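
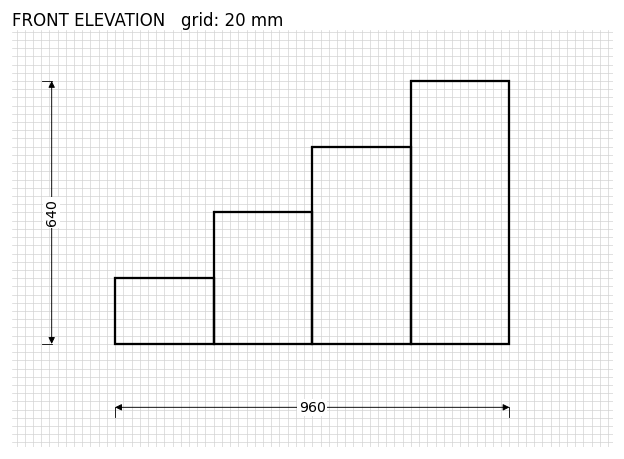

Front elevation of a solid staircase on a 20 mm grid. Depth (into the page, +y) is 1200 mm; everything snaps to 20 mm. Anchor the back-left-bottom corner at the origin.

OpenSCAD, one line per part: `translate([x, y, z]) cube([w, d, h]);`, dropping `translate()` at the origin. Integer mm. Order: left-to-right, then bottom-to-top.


cube([240, 1200, 160]);
translate([240, 0, 0]) cube([240, 1200, 320]);
translate([480, 0, 0]) cube([240, 1200, 480]);
translate([720, 0, 0]) cube([240, 1200, 640]);


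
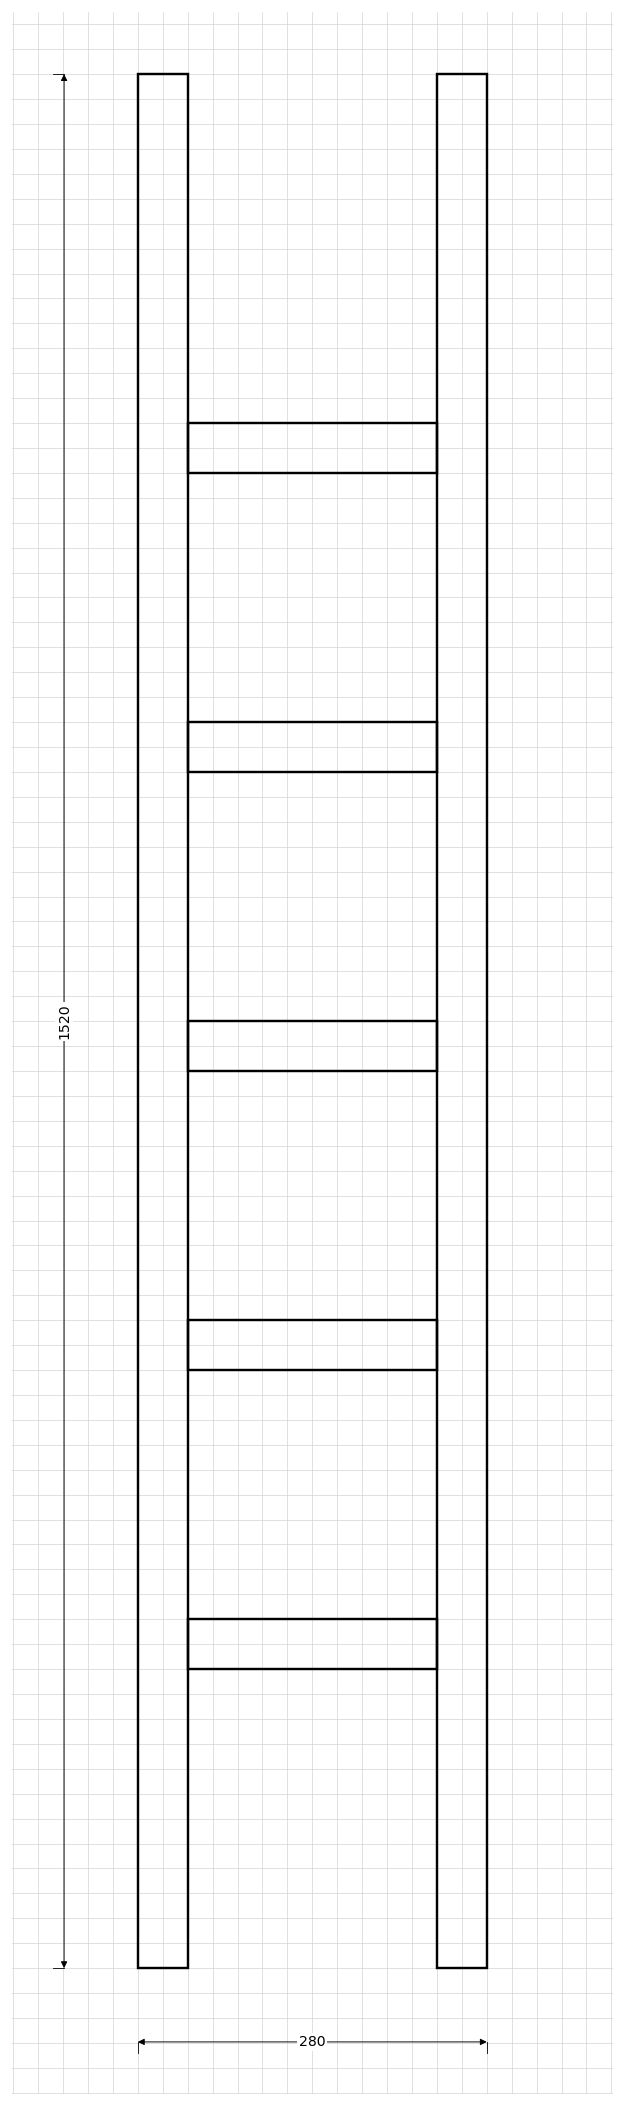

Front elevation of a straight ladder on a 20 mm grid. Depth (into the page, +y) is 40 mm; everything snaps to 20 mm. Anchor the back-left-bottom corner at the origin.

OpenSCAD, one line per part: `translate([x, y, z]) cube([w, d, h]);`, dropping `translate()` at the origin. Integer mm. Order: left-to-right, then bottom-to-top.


cube([40, 40, 1520]);
translate([40, 0, 240]) cube([200, 40, 40]);
translate([40, 0, 480]) cube([200, 40, 40]);
translate([40, 0, 720]) cube([200, 40, 40]);
translate([40, 0, 960]) cube([200, 40, 40]);
translate([40, 0, 1200]) cube([200, 40, 40]);
translate([240, 0, 0]) cube([40, 40, 1520]);


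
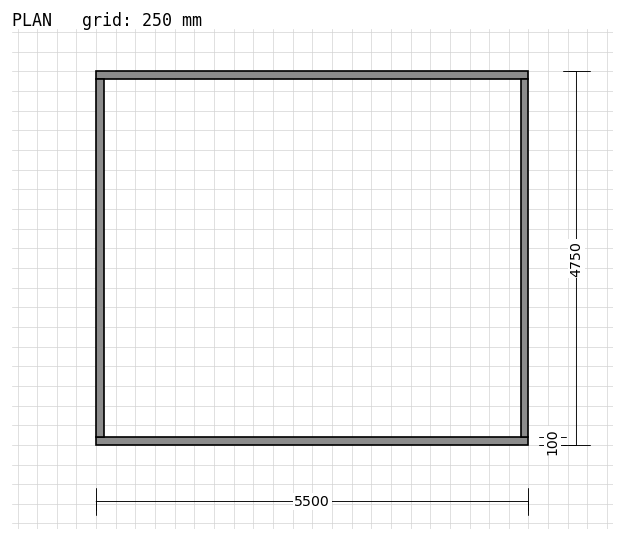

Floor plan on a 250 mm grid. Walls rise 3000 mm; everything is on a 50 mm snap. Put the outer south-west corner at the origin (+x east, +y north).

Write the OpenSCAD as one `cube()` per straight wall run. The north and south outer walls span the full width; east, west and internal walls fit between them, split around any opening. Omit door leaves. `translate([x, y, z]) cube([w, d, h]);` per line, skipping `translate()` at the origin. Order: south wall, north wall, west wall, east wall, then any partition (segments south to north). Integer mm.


cube([5500, 100, 3000]);
translate([0, 4650, 0]) cube([5500, 100, 3000]);
translate([0, 100, 0]) cube([100, 4550, 3000]);
translate([5400, 100, 0]) cube([100, 4550, 3000]);


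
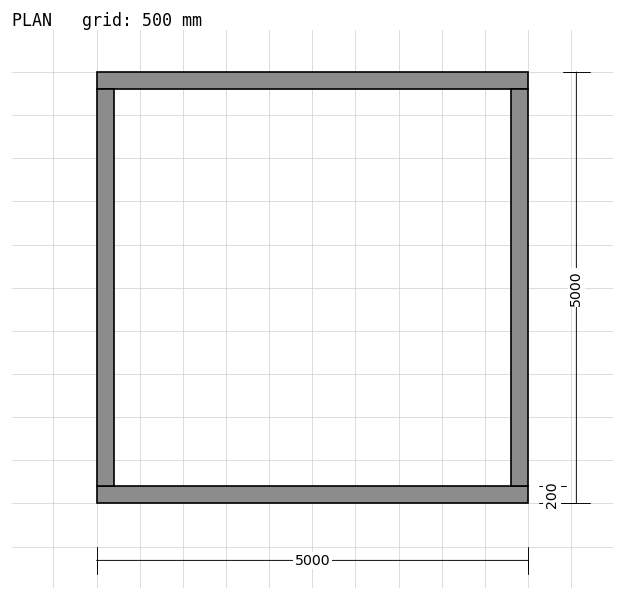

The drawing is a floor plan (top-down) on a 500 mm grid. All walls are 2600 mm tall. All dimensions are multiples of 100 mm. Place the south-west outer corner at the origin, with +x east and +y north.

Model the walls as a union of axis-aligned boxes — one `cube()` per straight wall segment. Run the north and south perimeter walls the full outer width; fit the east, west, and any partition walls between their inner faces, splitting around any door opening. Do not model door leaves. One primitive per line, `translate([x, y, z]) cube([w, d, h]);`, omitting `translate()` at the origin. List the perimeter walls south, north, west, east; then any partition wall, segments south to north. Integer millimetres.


cube([5000, 200, 2600]);
translate([0, 4800, 0]) cube([5000, 200, 2600]);
translate([0, 200, 0]) cube([200, 4600, 2600]);
translate([4800, 200, 0]) cube([200, 4600, 2600]);


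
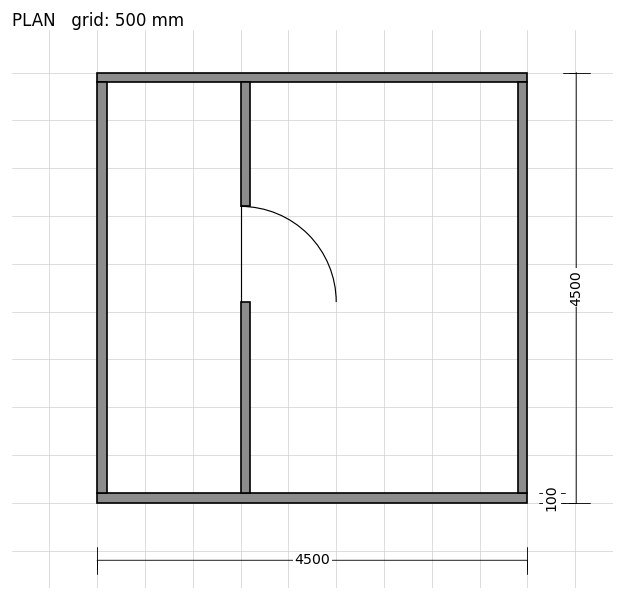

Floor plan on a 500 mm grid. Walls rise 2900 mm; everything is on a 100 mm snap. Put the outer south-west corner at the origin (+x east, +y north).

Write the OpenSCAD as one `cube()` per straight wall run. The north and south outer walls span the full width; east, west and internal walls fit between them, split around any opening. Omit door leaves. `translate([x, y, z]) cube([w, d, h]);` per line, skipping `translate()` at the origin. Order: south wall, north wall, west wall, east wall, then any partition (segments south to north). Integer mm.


cube([4500, 100, 2900]);
translate([0, 4400, 0]) cube([4500, 100, 2900]);
translate([0, 100, 0]) cube([100, 4300, 2900]);
translate([4400, 100, 0]) cube([100, 4300, 2900]);
translate([1500, 100, 0]) cube([100, 2000, 2900]);
translate([1500, 3100, 0]) cube([100, 1300, 2900]);


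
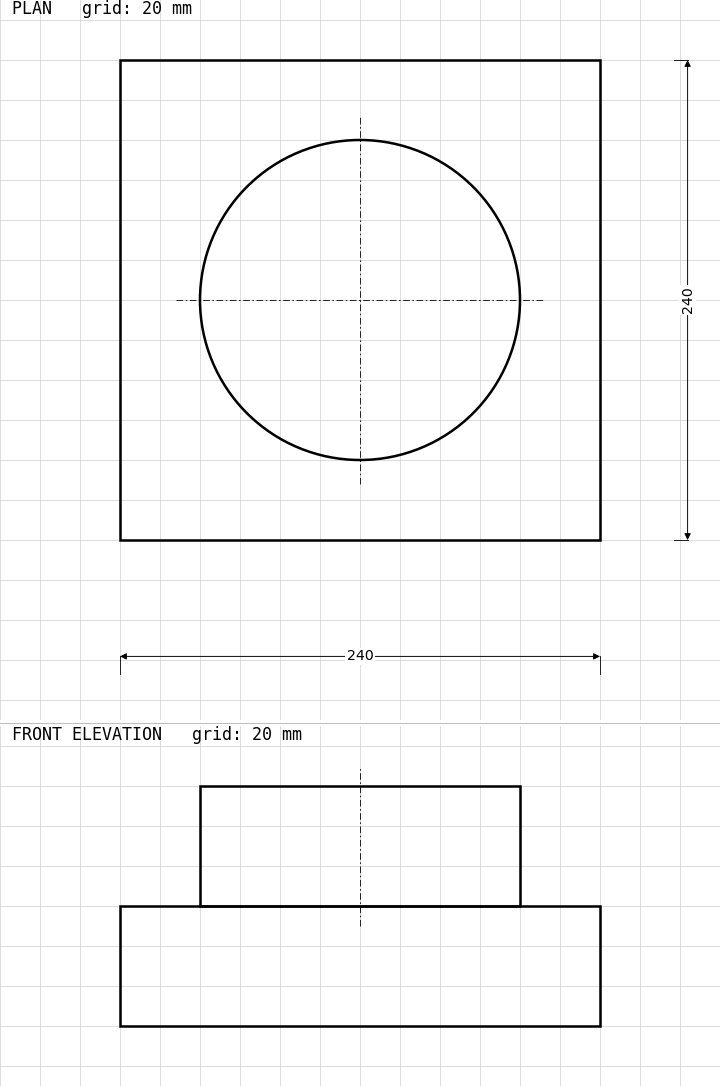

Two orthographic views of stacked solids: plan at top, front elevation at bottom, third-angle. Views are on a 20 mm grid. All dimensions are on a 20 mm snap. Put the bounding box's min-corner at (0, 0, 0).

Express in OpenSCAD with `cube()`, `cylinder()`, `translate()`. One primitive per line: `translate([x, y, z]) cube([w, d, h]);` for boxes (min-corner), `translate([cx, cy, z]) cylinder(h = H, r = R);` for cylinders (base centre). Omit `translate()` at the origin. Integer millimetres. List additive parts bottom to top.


cube([240, 240, 60]);
translate([120, 120, 60]) cylinder(h = 60, r = 80);


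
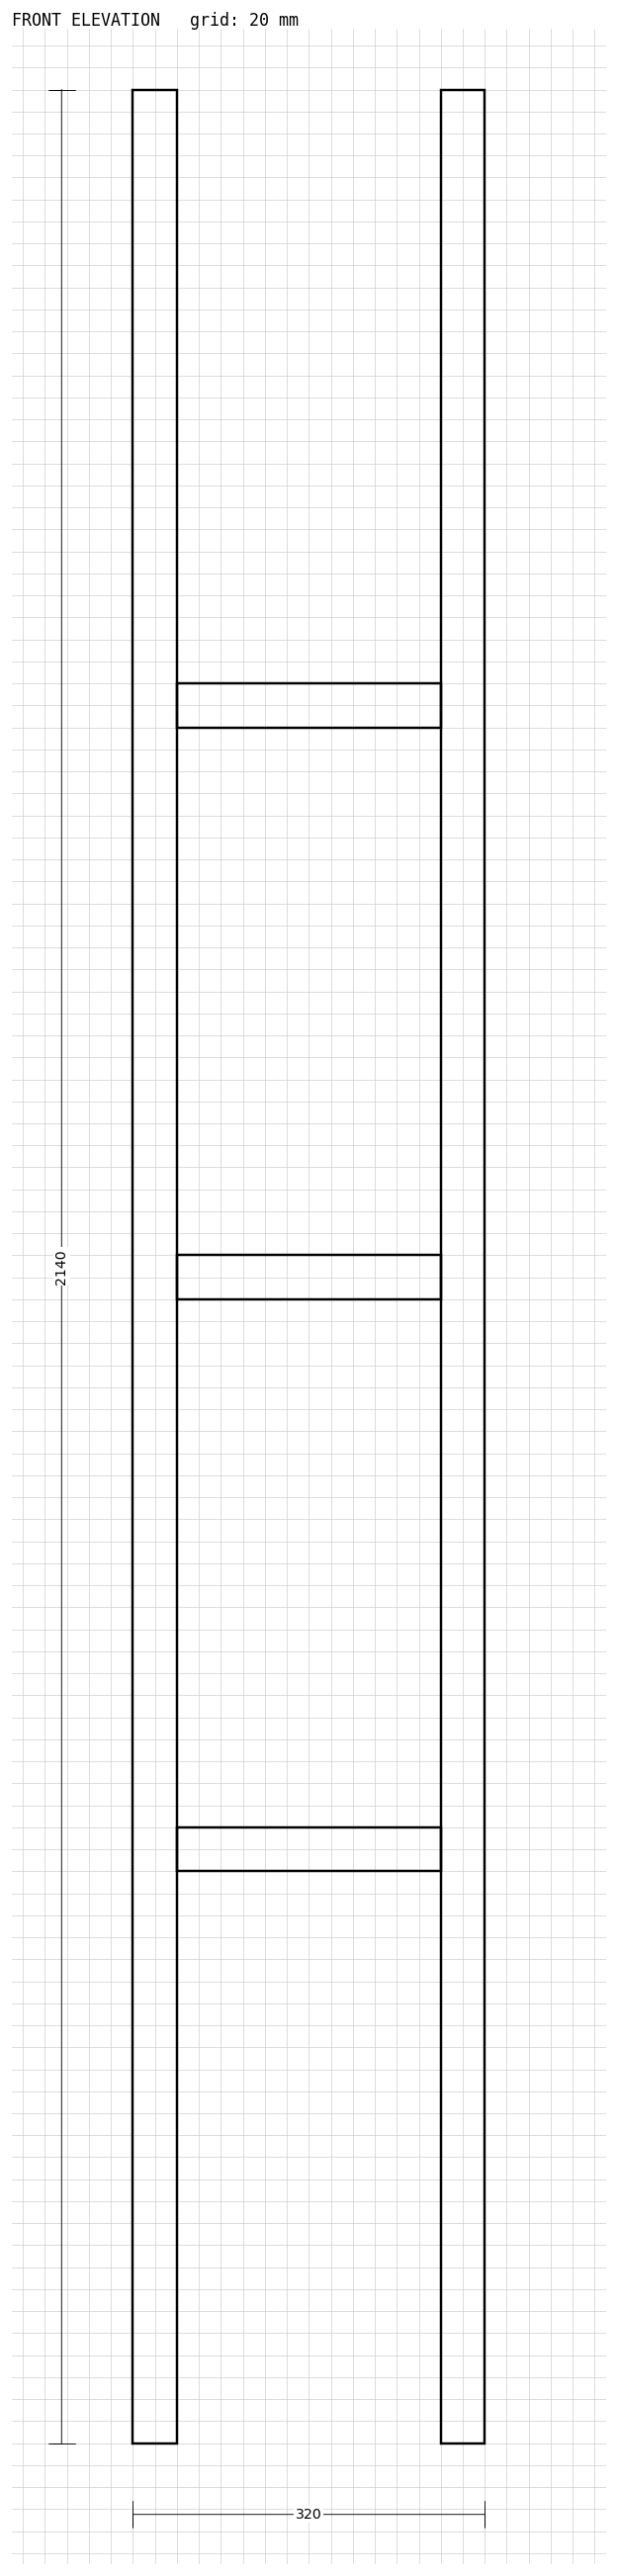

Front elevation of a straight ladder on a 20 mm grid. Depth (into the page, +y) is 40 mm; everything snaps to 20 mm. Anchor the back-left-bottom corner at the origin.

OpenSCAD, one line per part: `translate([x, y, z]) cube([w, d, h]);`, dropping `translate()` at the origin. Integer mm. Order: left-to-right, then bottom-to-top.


cube([40, 40, 2140]);
translate([40, 0, 520]) cube([240, 40, 40]);
translate([40, 0, 1040]) cube([240, 40, 40]);
translate([40, 0, 1560]) cube([240, 40, 40]);
translate([280, 0, 0]) cube([40, 40, 2140]);


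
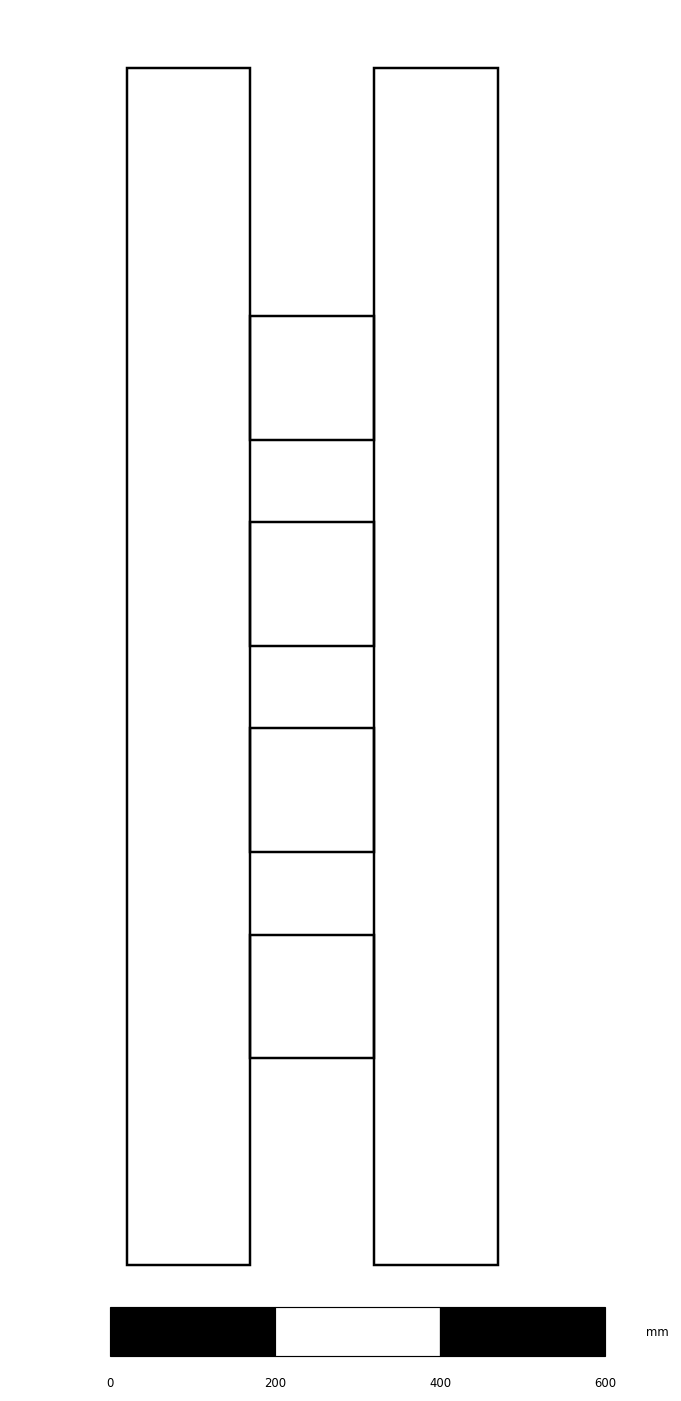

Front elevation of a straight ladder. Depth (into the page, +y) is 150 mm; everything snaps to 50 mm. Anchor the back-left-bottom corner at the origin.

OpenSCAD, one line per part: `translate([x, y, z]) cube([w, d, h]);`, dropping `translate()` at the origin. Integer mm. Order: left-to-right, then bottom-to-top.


cube([150, 150, 1450]);
translate([150, 0, 250]) cube([150, 150, 150]);
translate([150, 0, 500]) cube([150, 150, 150]);
translate([150, 0, 750]) cube([150, 150, 150]);
translate([150, 0, 1000]) cube([150, 150, 150]);
translate([300, 0, 0]) cube([150, 150, 1450]);


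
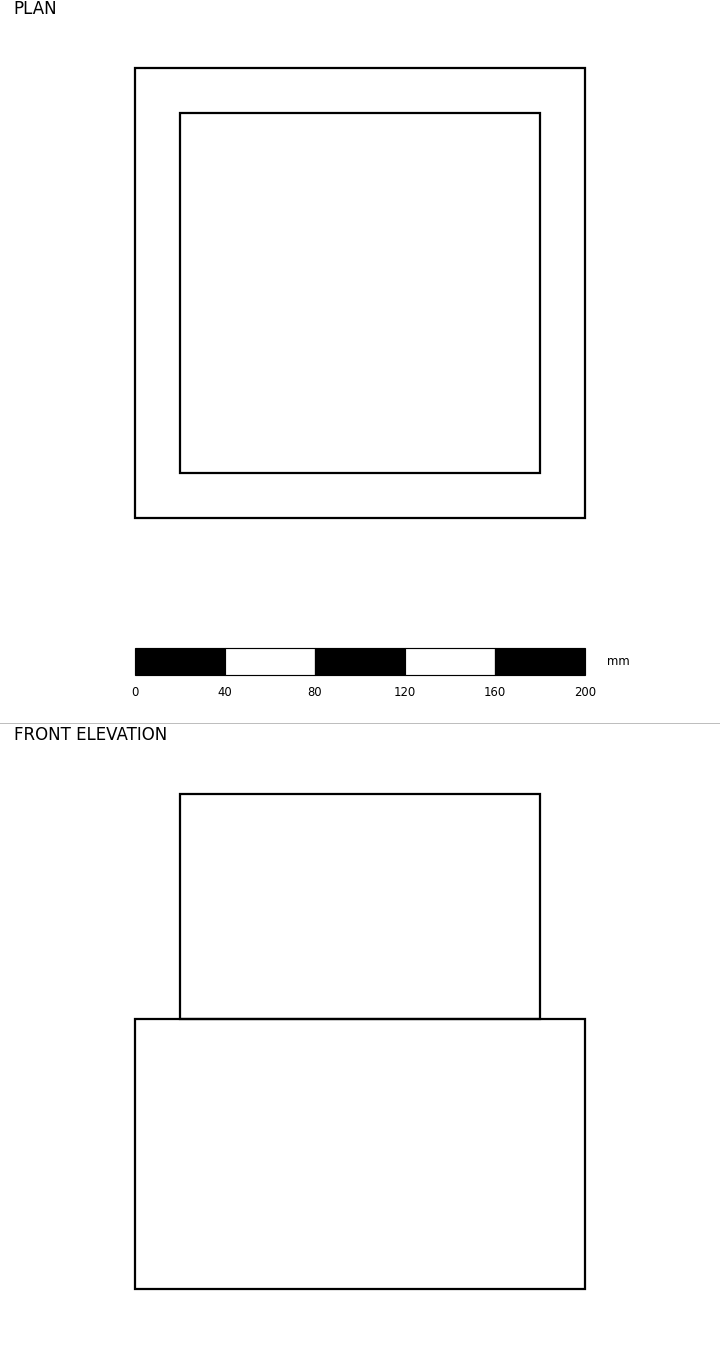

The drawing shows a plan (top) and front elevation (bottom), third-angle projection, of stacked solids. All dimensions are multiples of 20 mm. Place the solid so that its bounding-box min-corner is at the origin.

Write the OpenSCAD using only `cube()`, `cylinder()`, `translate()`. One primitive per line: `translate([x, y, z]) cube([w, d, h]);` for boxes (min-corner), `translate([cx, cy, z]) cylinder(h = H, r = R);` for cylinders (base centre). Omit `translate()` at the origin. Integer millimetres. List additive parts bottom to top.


cube([200, 200, 120]);
translate([20, 20, 120]) cube([160, 160, 100]);


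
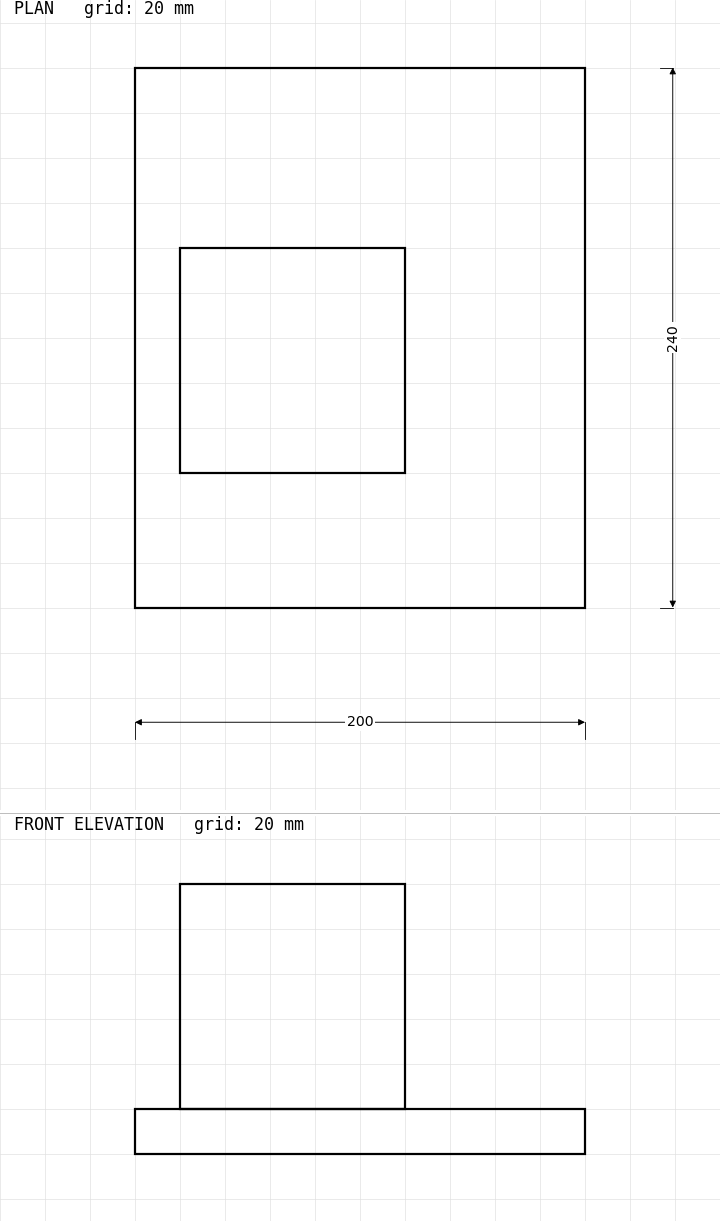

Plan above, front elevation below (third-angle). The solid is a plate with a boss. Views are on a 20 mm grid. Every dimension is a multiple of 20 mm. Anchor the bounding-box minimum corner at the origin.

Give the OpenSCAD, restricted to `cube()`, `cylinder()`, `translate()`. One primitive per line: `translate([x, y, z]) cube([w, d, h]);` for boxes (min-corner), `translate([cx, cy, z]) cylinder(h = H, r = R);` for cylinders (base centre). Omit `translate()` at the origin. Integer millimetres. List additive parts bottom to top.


cube([200, 240, 20]);
translate([20, 60, 20]) cube([100, 100, 100]);


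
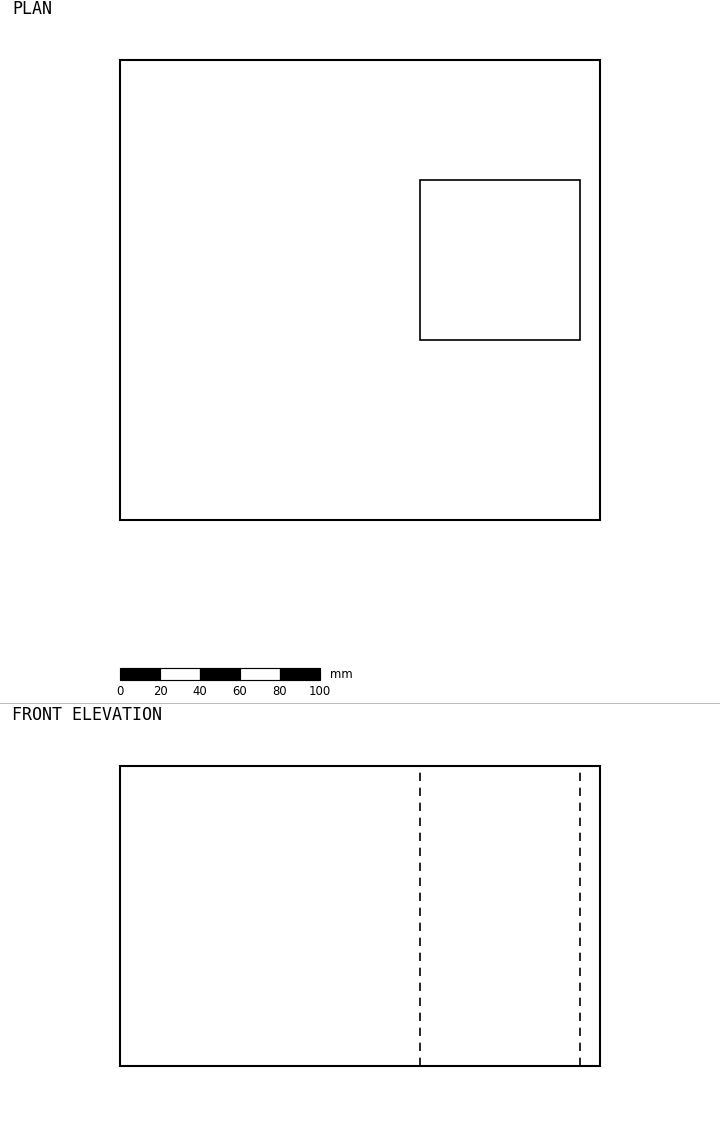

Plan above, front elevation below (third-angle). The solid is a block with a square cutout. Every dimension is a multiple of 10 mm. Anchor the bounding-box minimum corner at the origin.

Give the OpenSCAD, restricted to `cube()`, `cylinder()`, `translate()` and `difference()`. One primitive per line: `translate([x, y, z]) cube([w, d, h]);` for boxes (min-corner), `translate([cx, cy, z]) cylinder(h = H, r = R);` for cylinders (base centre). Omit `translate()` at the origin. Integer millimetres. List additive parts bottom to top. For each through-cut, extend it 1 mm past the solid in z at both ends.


difference() {
  cube([240, 230, 150]);
  translate([150, 90, -1]) cube([80, 80, 152]);
}


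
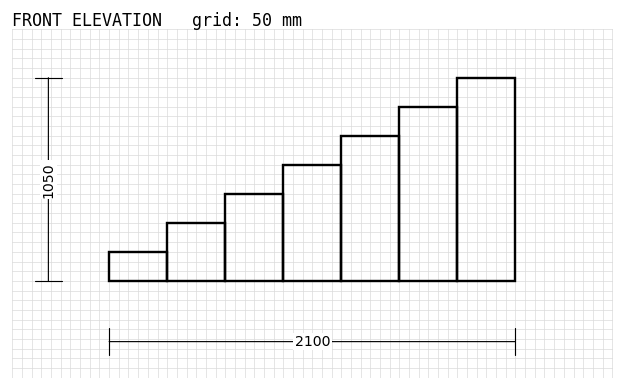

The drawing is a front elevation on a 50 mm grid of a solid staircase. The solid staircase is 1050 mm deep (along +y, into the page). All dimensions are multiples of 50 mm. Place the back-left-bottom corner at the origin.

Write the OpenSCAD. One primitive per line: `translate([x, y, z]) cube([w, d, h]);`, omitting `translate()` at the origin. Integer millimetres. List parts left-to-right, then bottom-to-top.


cube([300, 1050, 150]);
translate([300, 0, 0]) cube([300, 1050, 300]);
translate([600, 0, 0]) cube([300, 1050, 450]);
translate([900, 0, 0]) cube([300, 1050, 600]);
translate([1200, 0, 0]) cube([300, 1050, 750]);
translate([1500, 0, 0]) cube([300, 1050, 900]);
translate([1800, 0, 0]) cube([300, 1050, 1050]);


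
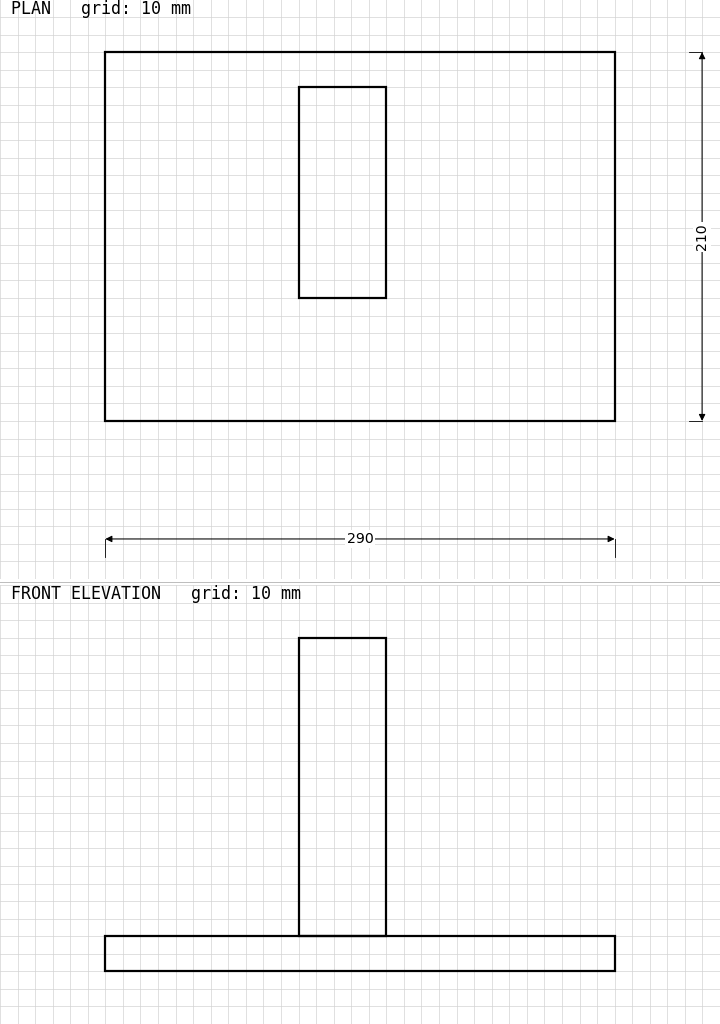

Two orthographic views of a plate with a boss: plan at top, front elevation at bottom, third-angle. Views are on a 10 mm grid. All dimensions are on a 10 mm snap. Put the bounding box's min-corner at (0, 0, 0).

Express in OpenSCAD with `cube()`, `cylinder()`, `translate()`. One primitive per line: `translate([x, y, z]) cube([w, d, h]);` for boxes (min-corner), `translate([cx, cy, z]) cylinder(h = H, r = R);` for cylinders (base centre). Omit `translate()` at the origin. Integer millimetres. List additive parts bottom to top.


cube([290, 210, 20]);
translate([110, 70, 20]) cube([50, 120, 170]);


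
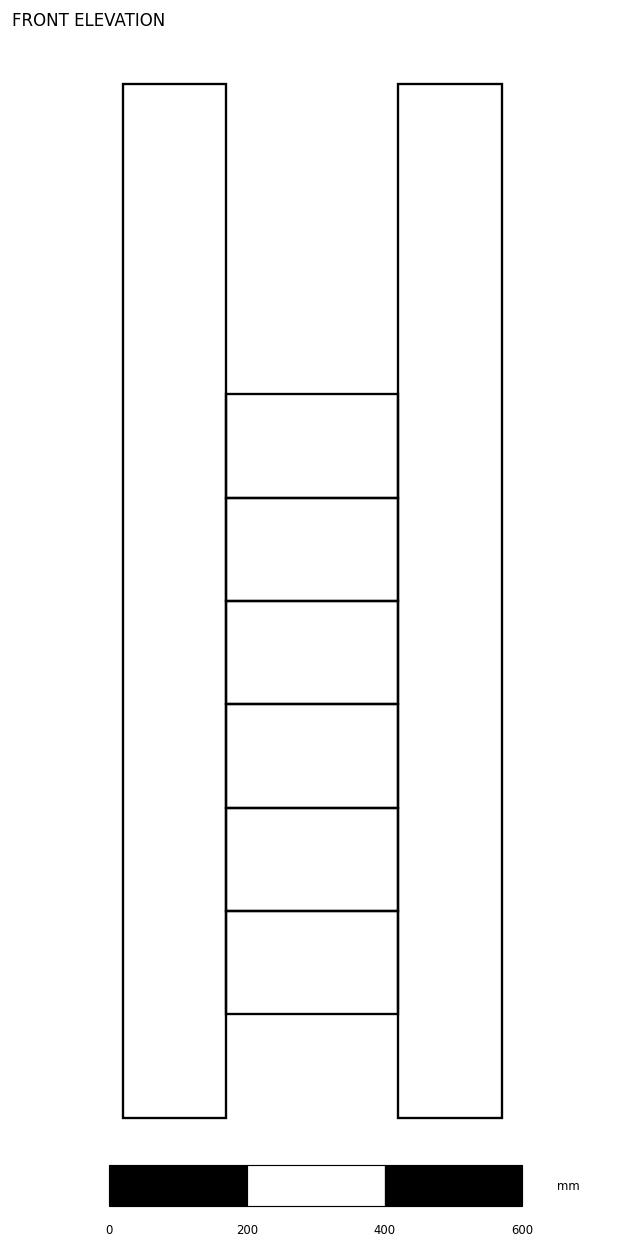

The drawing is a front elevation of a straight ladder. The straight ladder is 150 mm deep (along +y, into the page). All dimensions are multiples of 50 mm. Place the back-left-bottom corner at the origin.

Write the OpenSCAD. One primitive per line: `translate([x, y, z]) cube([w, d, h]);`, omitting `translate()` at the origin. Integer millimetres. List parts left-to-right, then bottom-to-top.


cube([150, 150, 1500]);
translate([150, 0, 150]) cube([250, 150, 150]);
translate([150, 0, 300]) cube([250, 150, 150]);
translate([150, 0, 450]) cube([250, 150, 150]);
translate([150, 0, 600]) cube([250, 150, 150]);
translate([150, 0, 750]) cube([250, 150, 150]);
translate([150, 0, 900]) cube([250, 150, 150]);
translate([400, 0, 0]) cube([150, 150, 1500]);


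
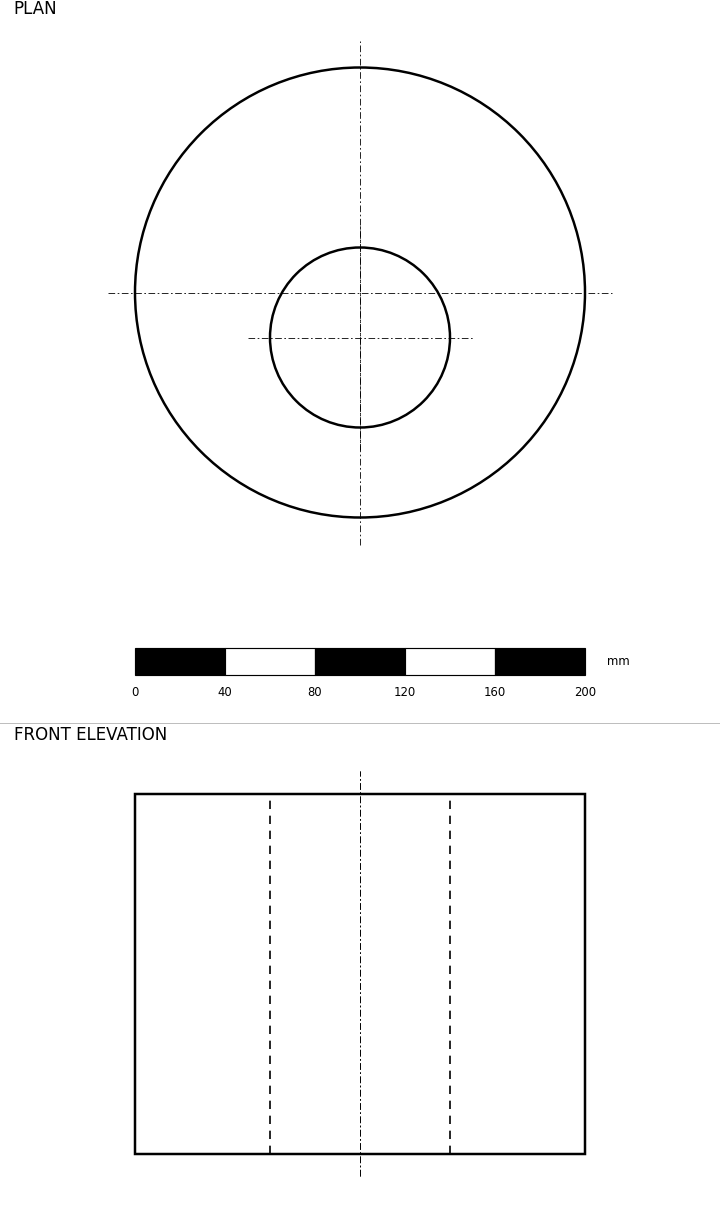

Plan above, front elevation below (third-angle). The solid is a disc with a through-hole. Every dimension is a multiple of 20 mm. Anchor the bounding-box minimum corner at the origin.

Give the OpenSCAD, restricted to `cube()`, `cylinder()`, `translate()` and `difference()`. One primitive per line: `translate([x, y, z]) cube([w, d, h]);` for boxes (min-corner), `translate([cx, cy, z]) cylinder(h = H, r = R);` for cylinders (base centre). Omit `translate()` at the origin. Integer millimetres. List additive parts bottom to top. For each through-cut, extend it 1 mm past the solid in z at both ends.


difference() {
  translate([100, 100, 0]) cylinder(h = 160, r = 100);
  translate([100, 80, -1]) cylinder(h = 162, r = 40);
}


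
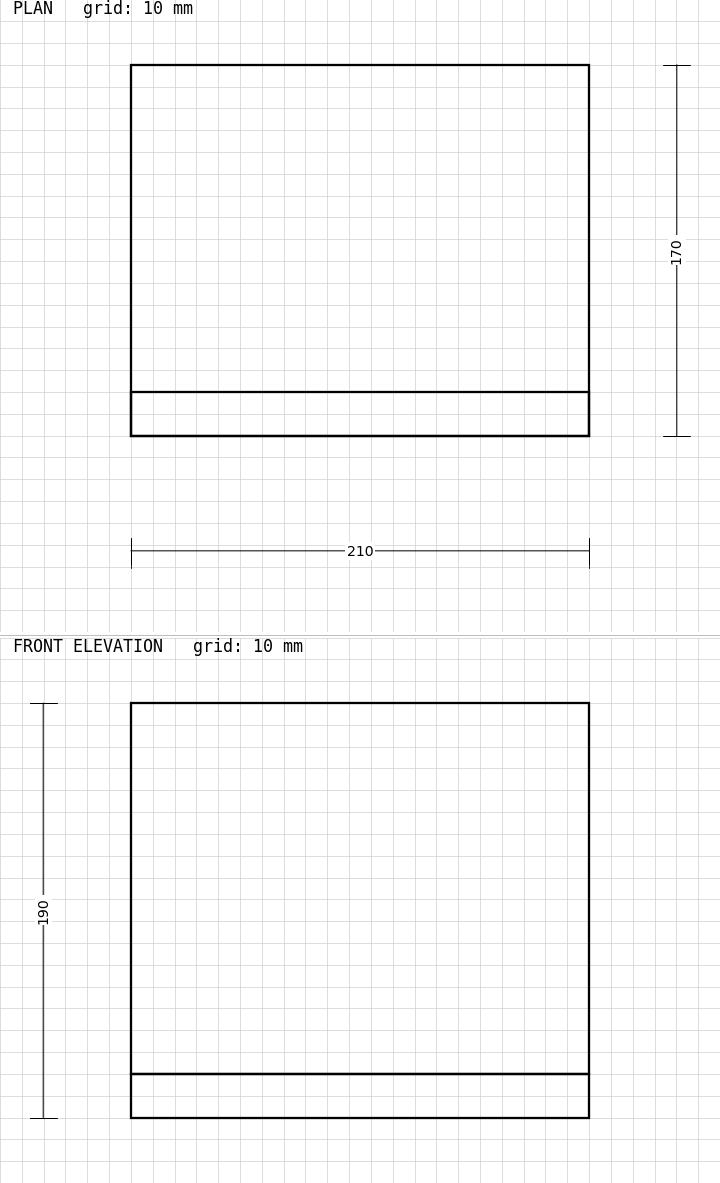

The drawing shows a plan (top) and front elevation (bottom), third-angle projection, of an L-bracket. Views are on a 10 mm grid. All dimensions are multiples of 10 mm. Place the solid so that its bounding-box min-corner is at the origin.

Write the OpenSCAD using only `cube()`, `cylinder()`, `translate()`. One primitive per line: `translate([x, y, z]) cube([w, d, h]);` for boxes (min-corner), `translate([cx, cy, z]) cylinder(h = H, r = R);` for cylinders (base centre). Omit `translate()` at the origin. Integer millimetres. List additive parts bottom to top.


cube([210, 170, 20]);
translate([0, 0, 20]) cube([210, 20, 170]);


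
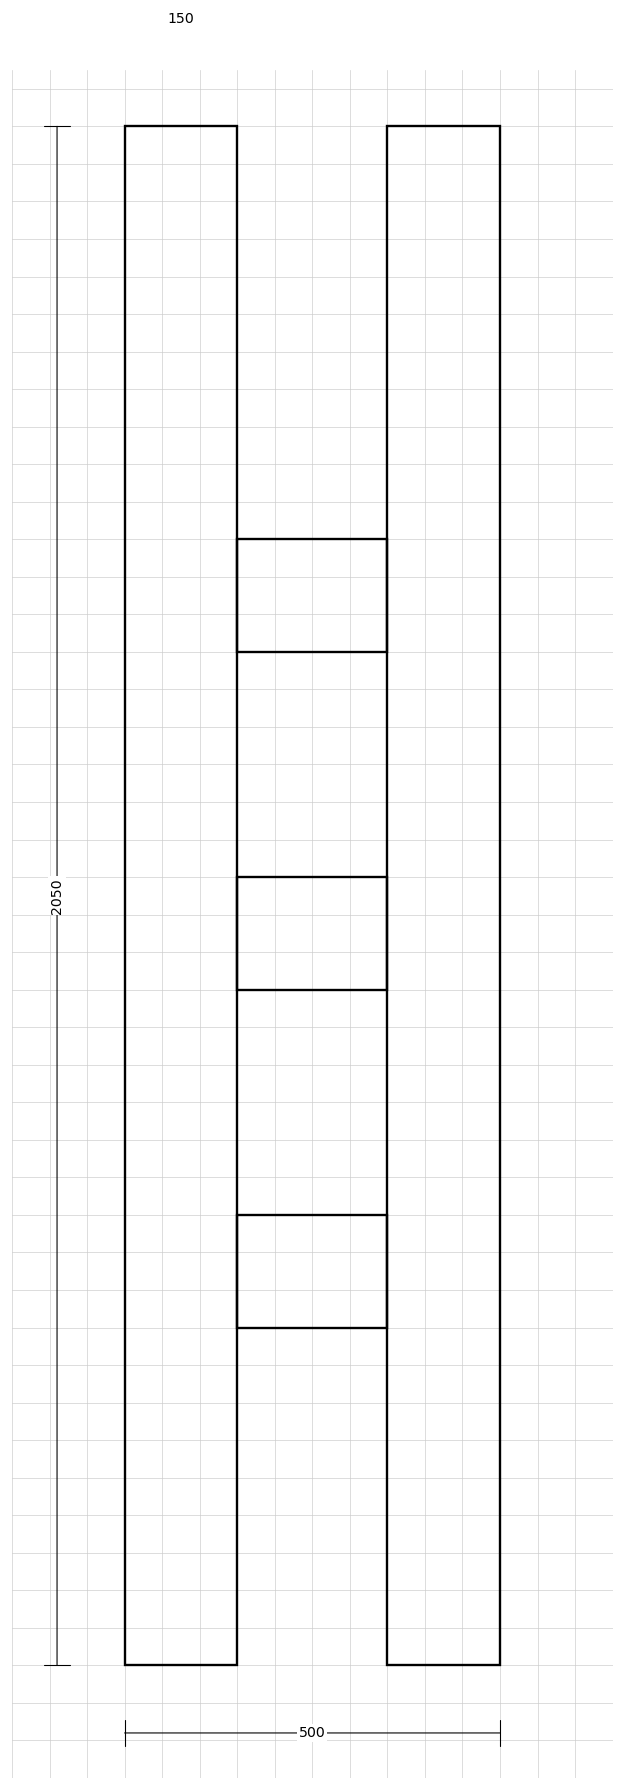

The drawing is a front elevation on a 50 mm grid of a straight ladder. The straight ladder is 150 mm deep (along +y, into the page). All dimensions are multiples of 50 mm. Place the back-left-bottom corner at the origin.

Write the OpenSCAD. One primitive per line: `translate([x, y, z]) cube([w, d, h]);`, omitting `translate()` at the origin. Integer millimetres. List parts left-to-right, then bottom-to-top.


cube([150, 150, 2050]);
translate([150, 0, 450]) cube([200, 150, 150]);
translate([150, 0, 900]) cube([200, 150, 150]);
translate([150, 0, 1350]) cube([200, 150, 150]);
translate([350, 0, 0]) cube([150, 150, 2050]);


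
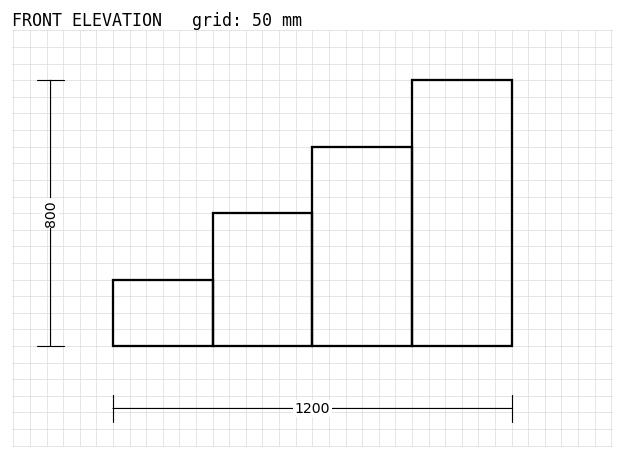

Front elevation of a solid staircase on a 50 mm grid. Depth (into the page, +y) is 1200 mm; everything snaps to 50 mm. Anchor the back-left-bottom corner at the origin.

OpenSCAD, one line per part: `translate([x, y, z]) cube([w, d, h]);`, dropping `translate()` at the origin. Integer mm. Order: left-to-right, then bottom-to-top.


cube([300, 1200, 200]);
translate([300, 0, 0]) cube([300, 1200, 400]);
translate([600, 0, 0]) cube([300, 1200, 600]);
translate([900, 0, 0]) cube([300, 1200, 800]);


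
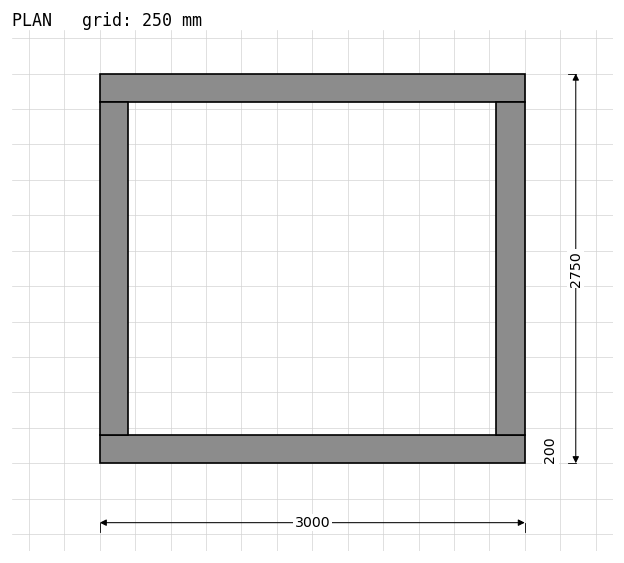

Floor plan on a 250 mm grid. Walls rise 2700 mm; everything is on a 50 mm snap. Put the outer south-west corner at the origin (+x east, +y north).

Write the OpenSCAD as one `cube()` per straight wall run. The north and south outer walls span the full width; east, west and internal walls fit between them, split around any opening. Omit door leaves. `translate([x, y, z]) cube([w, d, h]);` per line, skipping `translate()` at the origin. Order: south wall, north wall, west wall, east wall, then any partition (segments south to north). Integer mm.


cube([3000, 200, 2700]);
translate([0, 2550, 0]) cube([3000, 200, 2700]);
translate([0, 200, 0]) cube([200, 2350, 2700]);
translate([2800, 200, 0]) cube([200, 2350, 2700]);


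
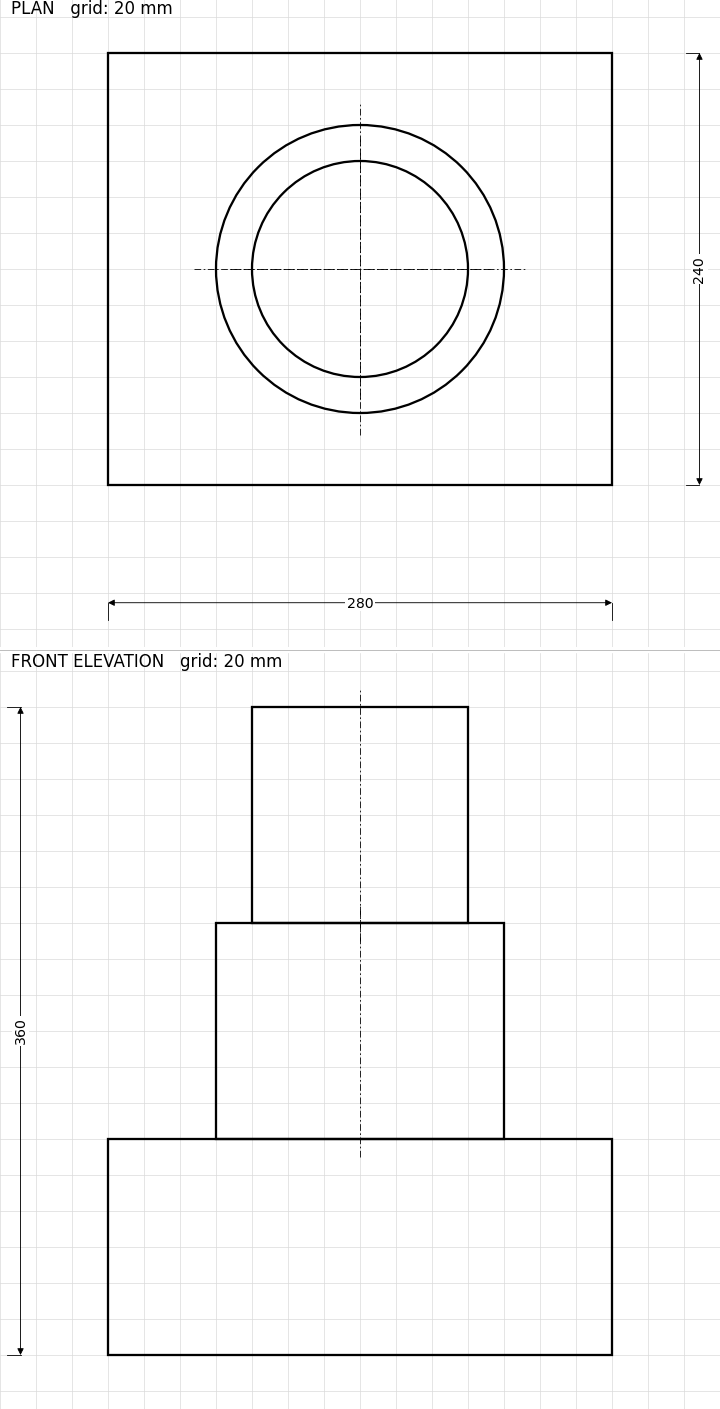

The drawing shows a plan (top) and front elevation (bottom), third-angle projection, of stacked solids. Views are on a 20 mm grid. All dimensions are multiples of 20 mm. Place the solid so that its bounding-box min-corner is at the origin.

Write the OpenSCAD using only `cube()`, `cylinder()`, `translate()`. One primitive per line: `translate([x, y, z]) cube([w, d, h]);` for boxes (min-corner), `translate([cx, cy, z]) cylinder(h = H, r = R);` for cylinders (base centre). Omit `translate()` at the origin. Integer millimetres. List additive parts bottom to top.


cube([280, 240, 120]);
translate([140, 120, 120]) cylinder(h = 120, r = 80);
translate([140, 120, 240]) cylinder(h = 120, r = 60);


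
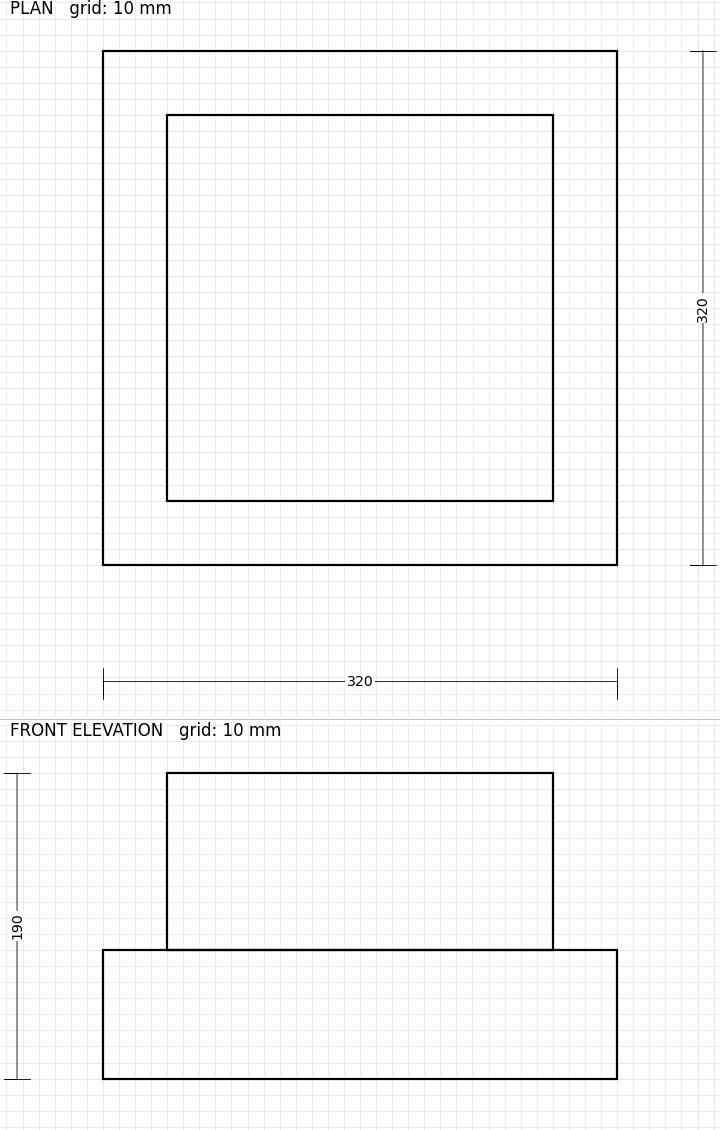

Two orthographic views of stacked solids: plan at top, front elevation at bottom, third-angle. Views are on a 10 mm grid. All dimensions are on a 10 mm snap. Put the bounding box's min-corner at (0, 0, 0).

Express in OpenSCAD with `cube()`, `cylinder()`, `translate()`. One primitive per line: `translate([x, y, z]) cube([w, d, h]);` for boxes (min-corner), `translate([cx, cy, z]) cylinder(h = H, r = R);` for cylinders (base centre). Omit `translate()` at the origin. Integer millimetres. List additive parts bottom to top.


cube([320, 320, 80]);
translate([40, 40, 80]) cube([240, 240, 110]);


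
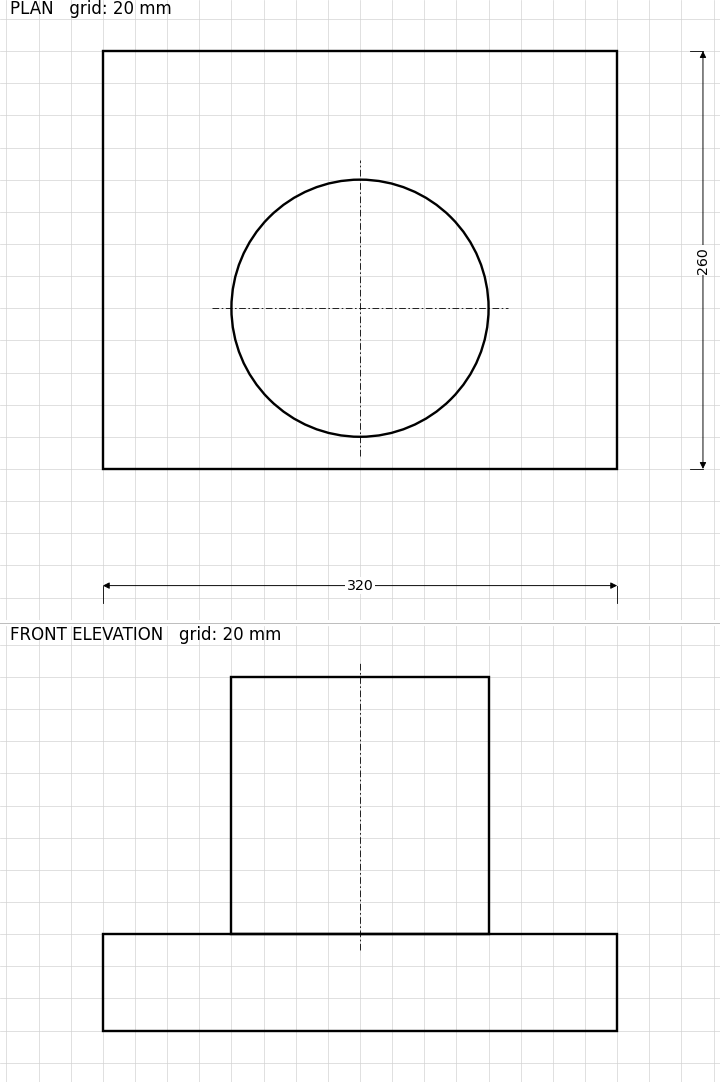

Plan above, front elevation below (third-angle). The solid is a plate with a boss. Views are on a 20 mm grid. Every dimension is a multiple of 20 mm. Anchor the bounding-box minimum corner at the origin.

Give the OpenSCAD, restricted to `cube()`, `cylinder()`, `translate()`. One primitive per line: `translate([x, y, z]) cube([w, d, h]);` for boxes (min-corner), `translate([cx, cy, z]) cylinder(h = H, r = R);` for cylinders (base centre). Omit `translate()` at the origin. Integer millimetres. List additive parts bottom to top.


cube([320, 260, 60]);
translate([160, 100, 60]) cylinder(h = 160, r = 80);


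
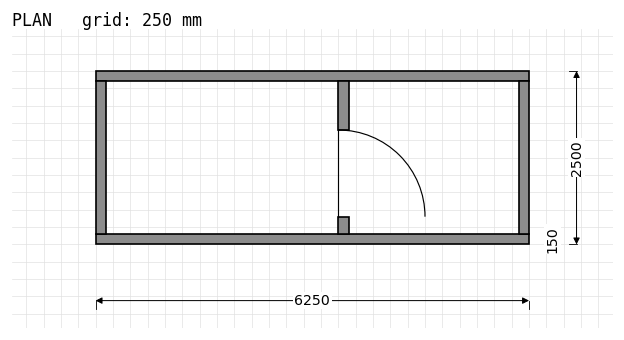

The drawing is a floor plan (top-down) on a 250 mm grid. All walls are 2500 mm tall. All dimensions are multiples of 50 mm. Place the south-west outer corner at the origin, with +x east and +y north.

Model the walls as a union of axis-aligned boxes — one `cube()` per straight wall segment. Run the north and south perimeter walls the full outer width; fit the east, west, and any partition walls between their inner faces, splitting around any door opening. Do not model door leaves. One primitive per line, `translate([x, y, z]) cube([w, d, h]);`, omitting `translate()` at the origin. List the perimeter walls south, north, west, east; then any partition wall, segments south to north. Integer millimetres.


cube([6250, 150, 2500]);
translate([0, 2350, 0]) cube([6250, 150, 2500]);
translate([0, 150, 0]) cube([150, 2200, 2500]);
translate([6100, 150, 0]) cube([150, 2200, 2500]);
translate([3500, 150, 0]) cube([150, 250, 2500]);
translate([3500, 1650, 0]) cube([150, 700, 2500]);


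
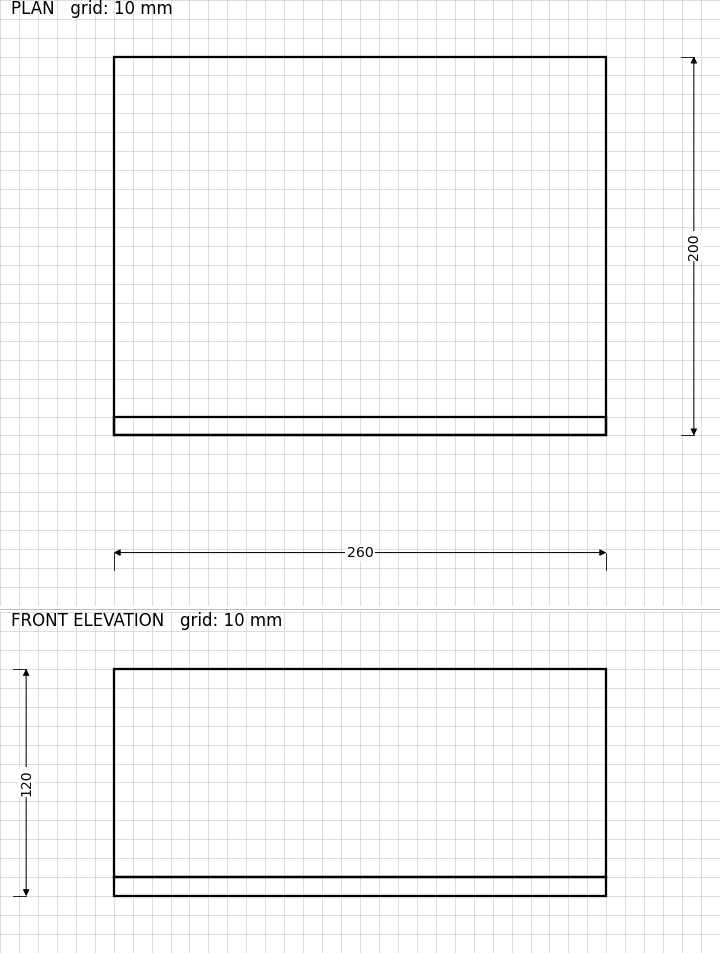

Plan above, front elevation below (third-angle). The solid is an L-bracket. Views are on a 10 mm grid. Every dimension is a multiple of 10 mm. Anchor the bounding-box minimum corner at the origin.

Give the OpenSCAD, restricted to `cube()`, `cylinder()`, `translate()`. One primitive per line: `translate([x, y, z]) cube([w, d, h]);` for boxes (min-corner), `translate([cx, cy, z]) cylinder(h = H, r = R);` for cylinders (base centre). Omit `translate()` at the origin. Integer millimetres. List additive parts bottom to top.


cube([260, 200, 10]);
translate([0, 0, 10]) cube([260, 10, 110]);


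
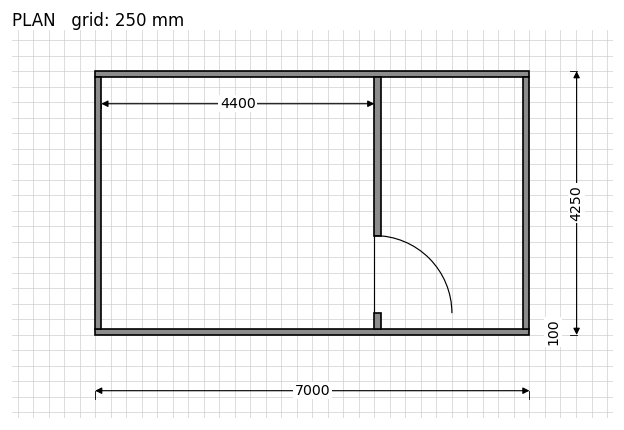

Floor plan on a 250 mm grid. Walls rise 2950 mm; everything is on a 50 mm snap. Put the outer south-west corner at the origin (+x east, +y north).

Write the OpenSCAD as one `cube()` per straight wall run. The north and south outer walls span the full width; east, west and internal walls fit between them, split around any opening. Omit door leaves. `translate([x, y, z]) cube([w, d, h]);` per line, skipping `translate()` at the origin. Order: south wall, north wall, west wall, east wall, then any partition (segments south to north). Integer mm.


cube([7000, 100, 2950]);
translate([0, 4150, 0]) cube([7000, 100, 2950]);
translate([0, 100, 0]) cube([100, 4050, 2950]);
translate([6900, 100, 0]) cube([100, 4050, 2950]);
translate([4500, 100, 0]) cube([100, 250, 2950]);
translate([4500, 1600, 0]) cube([100, 2550, 2950]);


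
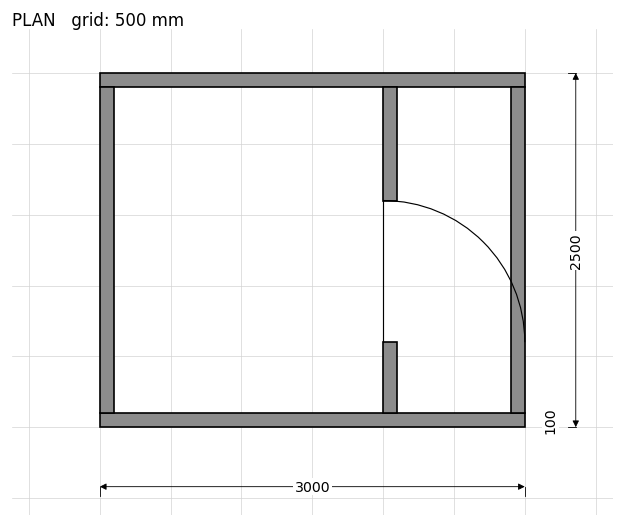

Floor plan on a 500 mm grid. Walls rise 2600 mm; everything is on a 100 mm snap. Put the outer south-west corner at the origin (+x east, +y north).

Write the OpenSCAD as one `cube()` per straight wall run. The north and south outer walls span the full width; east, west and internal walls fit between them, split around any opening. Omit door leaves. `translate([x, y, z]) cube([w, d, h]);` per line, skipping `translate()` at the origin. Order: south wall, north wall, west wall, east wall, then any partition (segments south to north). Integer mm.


cube([3000, 100, 2600]);
translate([0, 2400, 0]) cube([3000, 100, 2600]);
translate([0, 100, 0]) cube([100, 2300, 2600]);
translate([2900, 100, 0]) cube([100, 2300, 2600]);
translate([2000, 100, 0]) cube([100, 500, 2600]);
translate([2000, 1600, 0]) cube([100, 800, 2600]);


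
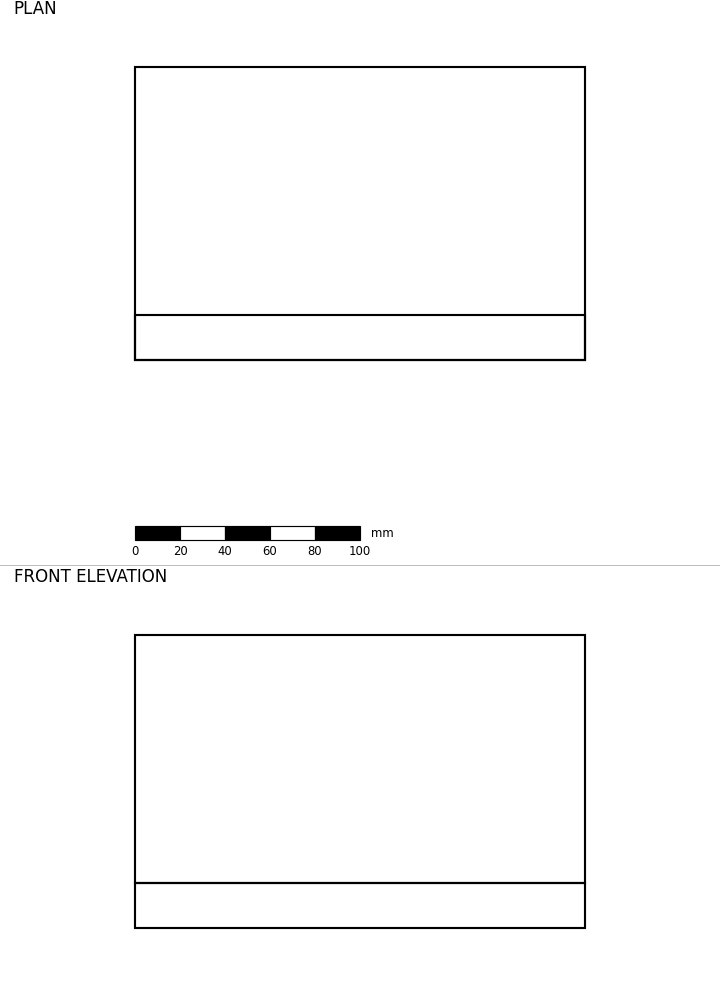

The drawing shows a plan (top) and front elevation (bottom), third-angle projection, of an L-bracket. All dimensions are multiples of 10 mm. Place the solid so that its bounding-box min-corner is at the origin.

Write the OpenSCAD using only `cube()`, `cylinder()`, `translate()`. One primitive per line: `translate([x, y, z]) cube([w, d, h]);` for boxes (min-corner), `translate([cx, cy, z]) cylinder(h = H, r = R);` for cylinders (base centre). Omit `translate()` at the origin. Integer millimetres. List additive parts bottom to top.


cube([200, 130, 20]);
translate([0, 0, 20]) cube([200, 20, 110]);


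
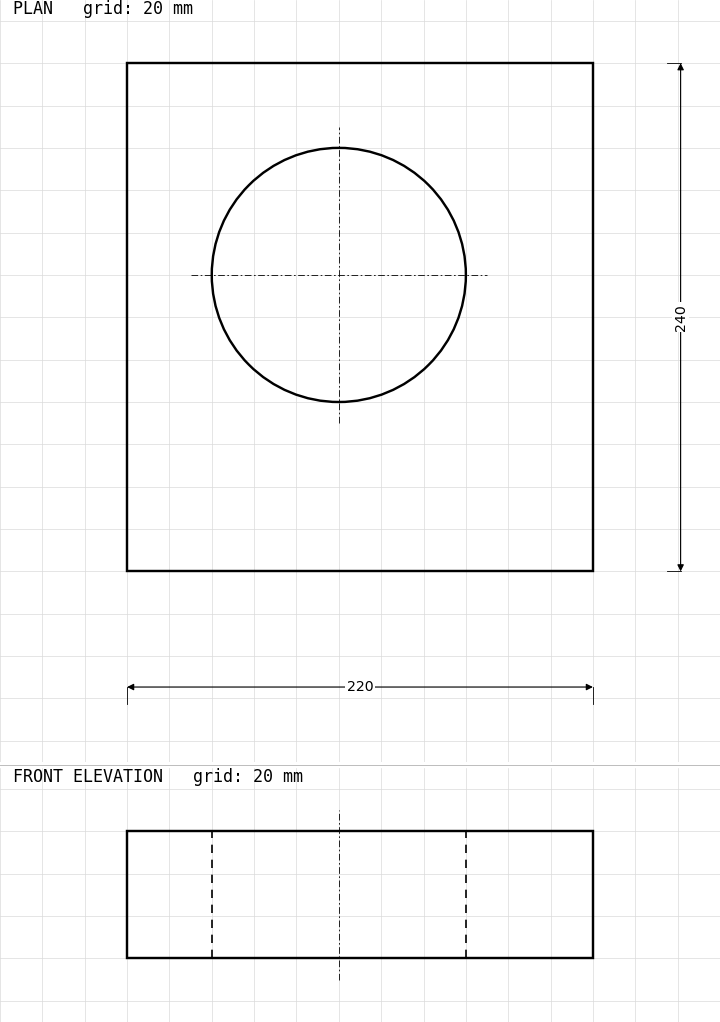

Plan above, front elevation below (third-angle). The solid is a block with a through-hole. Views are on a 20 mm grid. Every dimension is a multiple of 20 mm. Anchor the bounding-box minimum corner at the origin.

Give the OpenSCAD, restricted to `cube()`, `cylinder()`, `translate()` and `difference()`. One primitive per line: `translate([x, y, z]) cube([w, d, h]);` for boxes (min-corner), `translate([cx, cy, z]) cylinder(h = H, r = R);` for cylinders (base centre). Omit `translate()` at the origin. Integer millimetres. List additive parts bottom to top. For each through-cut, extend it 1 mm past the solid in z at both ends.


difference() {
  cube([220, 240, 60]);
  translate([100, 140, -1]) cylinder(h = 62, r = 60);
}


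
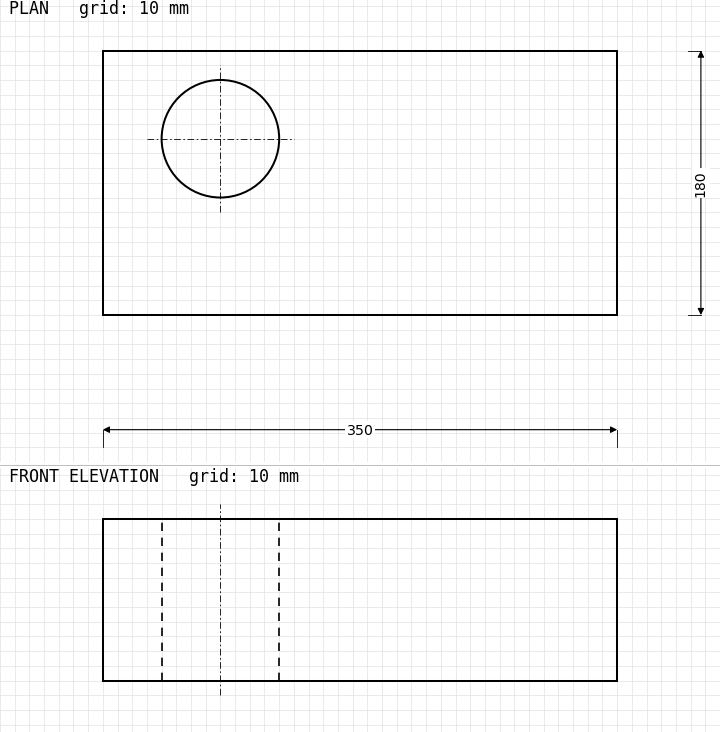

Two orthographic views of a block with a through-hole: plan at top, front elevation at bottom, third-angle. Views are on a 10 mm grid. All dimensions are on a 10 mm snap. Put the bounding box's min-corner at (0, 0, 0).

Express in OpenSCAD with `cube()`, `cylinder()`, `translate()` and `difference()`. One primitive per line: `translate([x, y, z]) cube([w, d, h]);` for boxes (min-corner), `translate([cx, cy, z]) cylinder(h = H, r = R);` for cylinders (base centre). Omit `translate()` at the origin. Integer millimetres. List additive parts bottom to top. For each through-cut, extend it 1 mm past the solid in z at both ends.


difference() {
  cube([350, 180, 110]);
  translate([80, 120, -1]) cylinder(h = 112, r = 40);
}


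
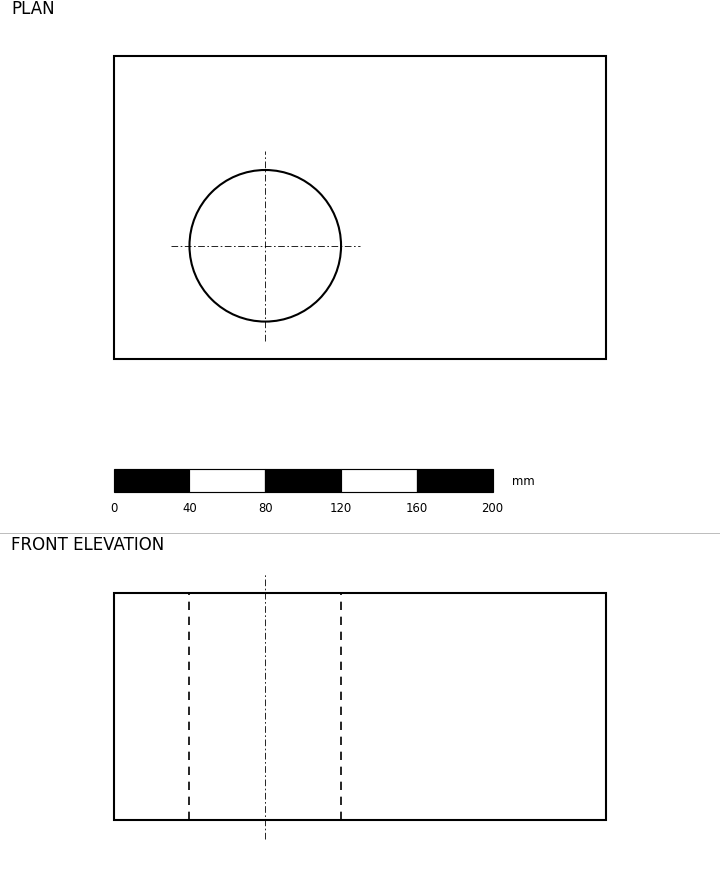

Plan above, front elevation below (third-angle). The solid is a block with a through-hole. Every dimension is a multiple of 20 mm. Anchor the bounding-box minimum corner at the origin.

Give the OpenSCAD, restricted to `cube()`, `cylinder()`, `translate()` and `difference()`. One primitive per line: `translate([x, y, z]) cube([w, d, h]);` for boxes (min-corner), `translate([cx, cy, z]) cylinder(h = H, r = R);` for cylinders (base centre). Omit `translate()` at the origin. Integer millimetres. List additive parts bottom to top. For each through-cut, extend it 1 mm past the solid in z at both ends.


difference() {
  cube([260, 160, 120]);
  translate([80, 60, -1]) cylinder(h = 122, r = 40);
}


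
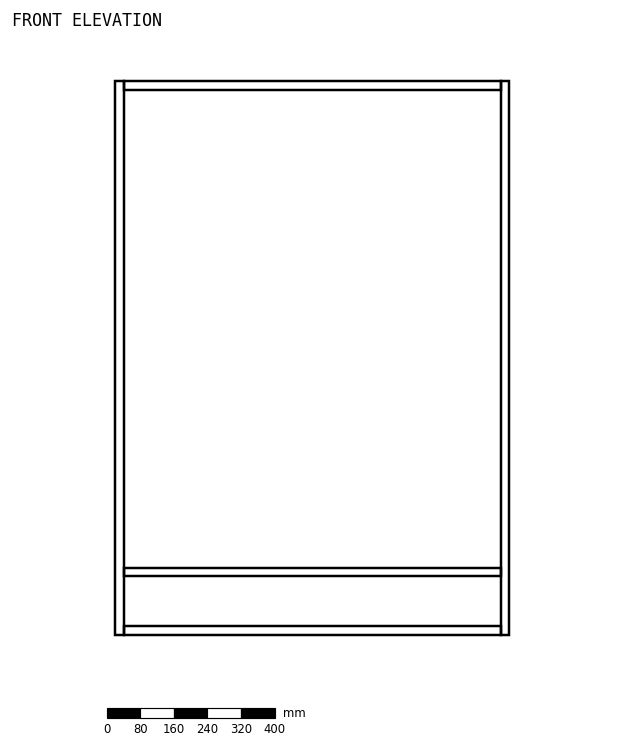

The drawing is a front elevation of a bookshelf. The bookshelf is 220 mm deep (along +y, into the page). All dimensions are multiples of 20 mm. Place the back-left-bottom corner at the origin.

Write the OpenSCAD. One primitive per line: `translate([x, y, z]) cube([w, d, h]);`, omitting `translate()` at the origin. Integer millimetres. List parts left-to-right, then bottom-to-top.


cube([20, 220, 1320]);
translate([20, 0, 0]) cube([900, 220, 20]);
translate([20, 0, 140]) cube([900, 220, 20]);
translate([20, 0, 1300]) cube([900, 220, 20]);
translate([920, 0, 0]) cube([20, 220, 1320]);


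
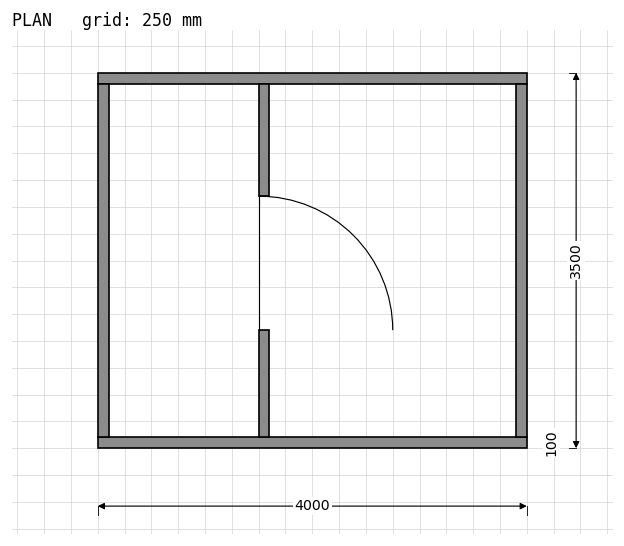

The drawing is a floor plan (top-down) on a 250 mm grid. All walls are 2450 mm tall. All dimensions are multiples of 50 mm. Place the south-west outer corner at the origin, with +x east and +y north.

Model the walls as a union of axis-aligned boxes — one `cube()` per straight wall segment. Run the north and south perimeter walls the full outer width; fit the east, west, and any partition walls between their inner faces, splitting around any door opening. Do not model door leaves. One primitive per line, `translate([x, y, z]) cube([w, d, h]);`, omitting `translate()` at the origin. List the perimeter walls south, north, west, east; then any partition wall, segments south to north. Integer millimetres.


cube([4000, 100, 2450]);
translate([0, 3400, 0]) cube([4000, 100, 2450]);
translate([0, 100, 0]) cube([100, 3300, 2450]);
translate([3900, 100, 0]) cube([100, 3300, 2450]);
translate([1500, 100, 0]) cube([100, 1000, 2450]);
translate([1500, 2350, 0]) cube([100, 1050, 2450]);


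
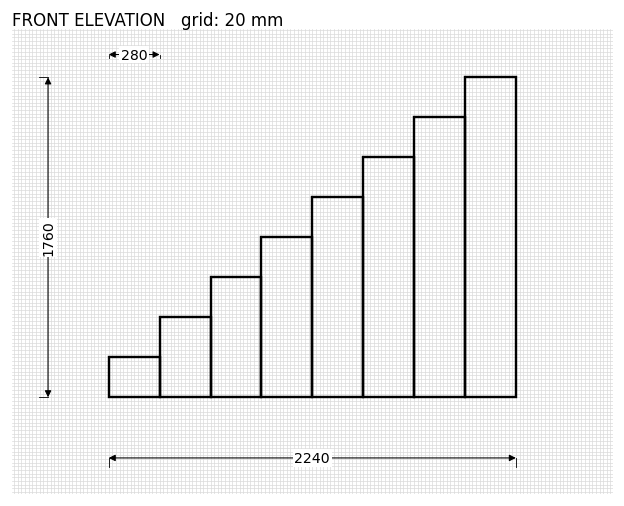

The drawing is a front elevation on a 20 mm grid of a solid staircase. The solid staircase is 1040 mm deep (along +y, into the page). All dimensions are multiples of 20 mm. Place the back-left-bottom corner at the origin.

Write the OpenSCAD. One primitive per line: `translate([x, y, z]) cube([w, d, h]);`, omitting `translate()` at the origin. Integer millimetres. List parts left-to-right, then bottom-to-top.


cube([280, 1040, 220]);
translate([280, 0, 0]) cube([280, 1040, 440]);
translate([560, 0, 0]) cube([280, 1040, 660]);
translate([840, 0, 0]) cube([280, 1040, 880]);
translate([1120, 0, 0]) cube([280, 1040, 1100]);
translate([1400, 0, 0]) cube([280, 1040, 1320]);
translate([1680, 0, 0]) cube([280, 1040, 1540]);
translate([1960, 0, 0]) cube([280, 1040, 1760]);


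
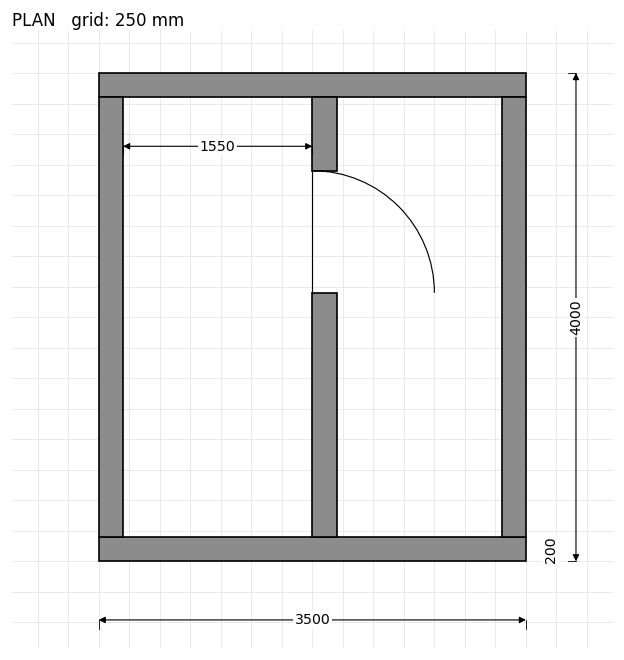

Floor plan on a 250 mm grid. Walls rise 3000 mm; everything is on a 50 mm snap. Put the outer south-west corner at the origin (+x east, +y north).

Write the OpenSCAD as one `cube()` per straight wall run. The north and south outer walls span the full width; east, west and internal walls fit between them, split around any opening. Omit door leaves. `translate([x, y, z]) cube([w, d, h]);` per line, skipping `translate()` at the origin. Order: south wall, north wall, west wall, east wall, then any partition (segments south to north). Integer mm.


cube([3500, 200, 3000]);
translate([0, 3800, 0]) cube([3500, 200, 3000]);
translate([0, 200, 0]) cube([200, 3600, 3000]);
translate([3300, 200, 0]) cube([200, 3600, 3000]);
translate([1750, 200, 0]) cube([200, 2000, 3000]);
translate([1750, 3200, 0]) cube([200, 600, 3000]);
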